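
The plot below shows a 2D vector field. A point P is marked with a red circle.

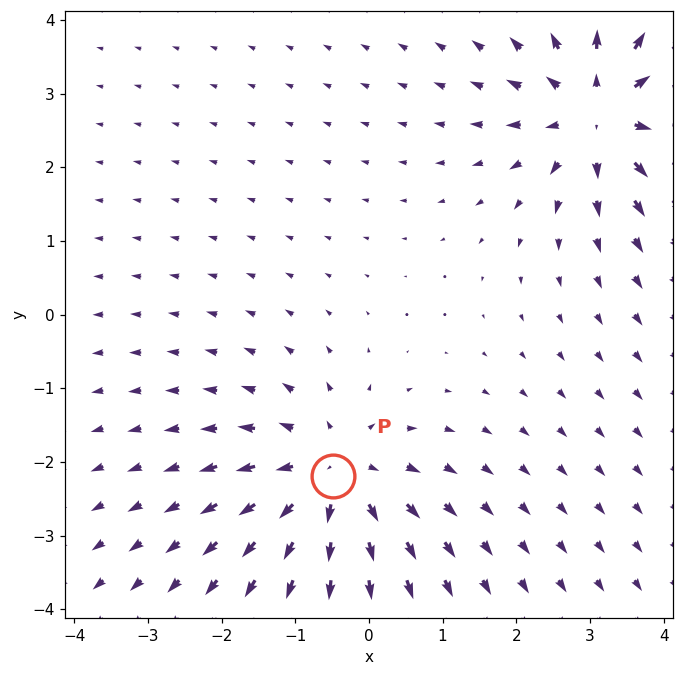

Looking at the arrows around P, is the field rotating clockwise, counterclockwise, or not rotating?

Near P at (-0.5, -2.2) the arrows show no circulation. The curl there is ≈0.

not rotating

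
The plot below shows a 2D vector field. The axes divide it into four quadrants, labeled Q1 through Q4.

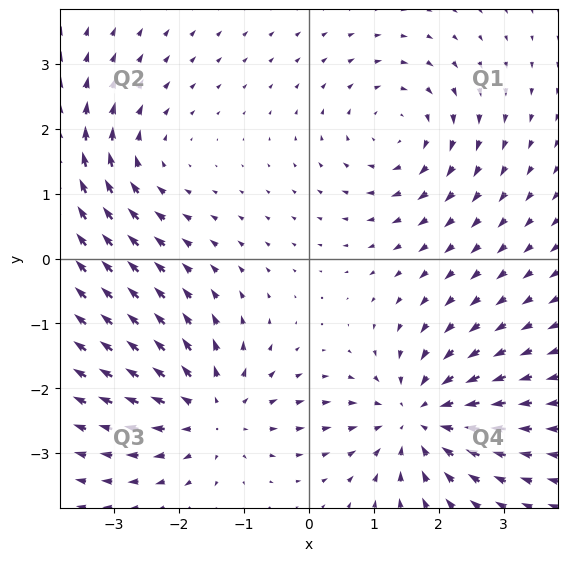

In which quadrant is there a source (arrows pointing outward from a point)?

Q3

The source sits at approximately (-1.5, -2.4), which lies in quadrant Q3. The divergence there is about +4, positive as expected for a source.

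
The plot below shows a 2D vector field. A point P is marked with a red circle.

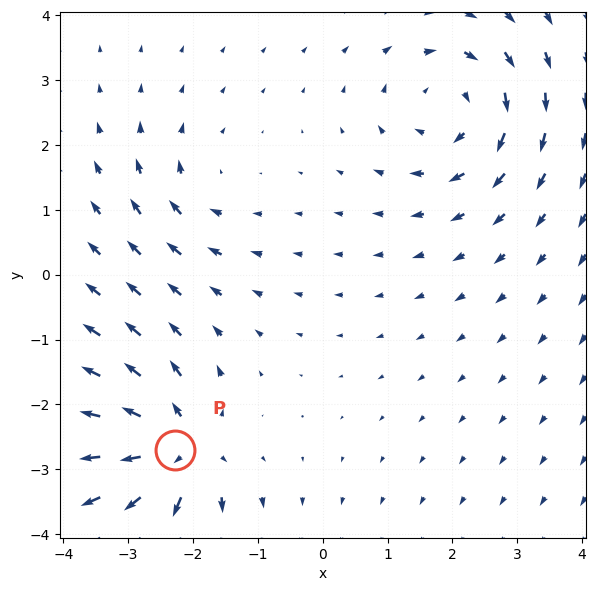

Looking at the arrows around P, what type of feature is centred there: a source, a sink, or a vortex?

source

At P (-2.3, -2.7) the arrows spread outward. Divergence about +7, curl ≈0 — positive divergence with near-zero curl is a source.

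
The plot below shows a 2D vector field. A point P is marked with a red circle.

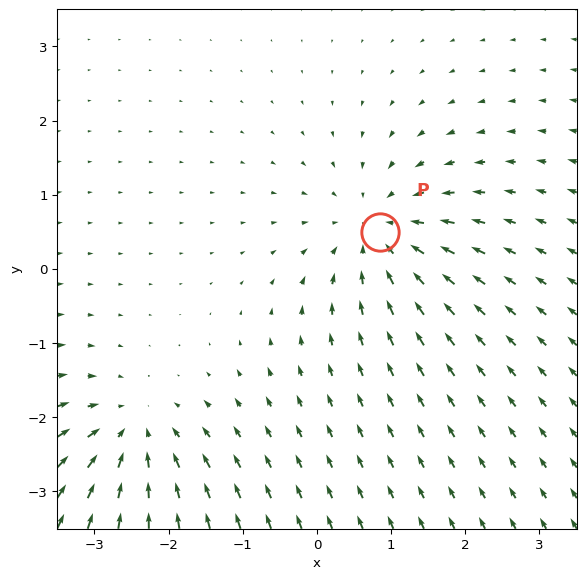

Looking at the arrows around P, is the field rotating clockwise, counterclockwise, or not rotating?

Near P at (0.8, 0.5) the arrows show no circulation. The curl there is ≈0.

not rotating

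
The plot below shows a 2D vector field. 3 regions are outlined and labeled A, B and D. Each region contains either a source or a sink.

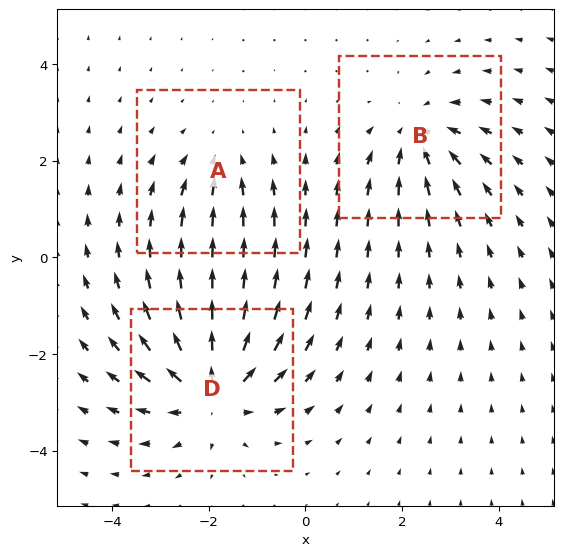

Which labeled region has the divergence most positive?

D

Divergence at each region's feature centre — A: about -2, B: about -3, D: about +5. Region D is most positive.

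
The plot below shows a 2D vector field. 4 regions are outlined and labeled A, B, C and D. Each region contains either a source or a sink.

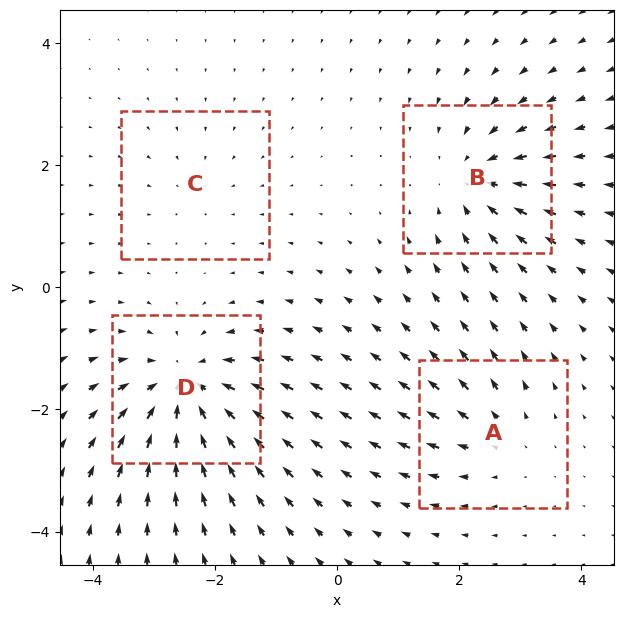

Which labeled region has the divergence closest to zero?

Divergence at each region's feature centre — A: about +3, B: about -5, C: about -2, D: about -7. Region C is closest to zero.

C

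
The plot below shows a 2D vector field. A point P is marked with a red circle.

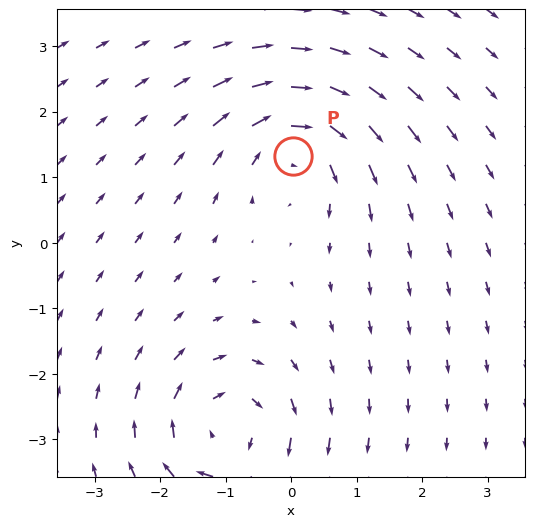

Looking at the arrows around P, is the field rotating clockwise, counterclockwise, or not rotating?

Near P at (0.0, 1.3) the arrows circulate clockwise. The curl (z-component) there is about -5; negative curl means clockwise rotation.

clockwise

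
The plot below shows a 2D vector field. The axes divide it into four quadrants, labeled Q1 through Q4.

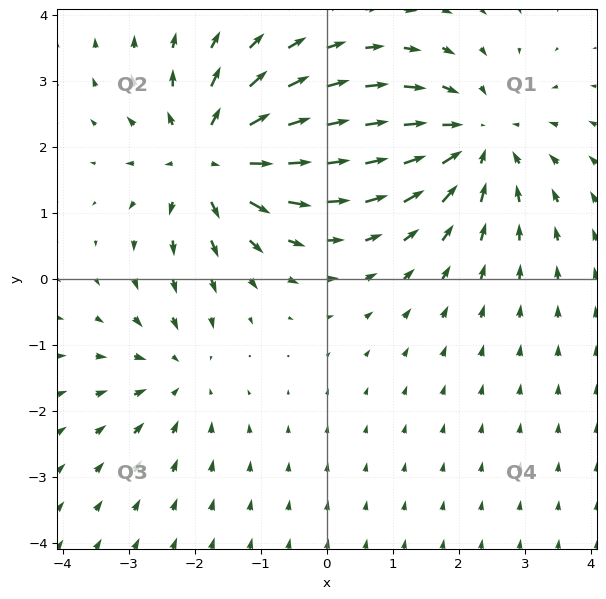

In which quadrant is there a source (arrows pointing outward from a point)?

Q2

The source sits at approximately (-1.7, 1.8), which lies in quadrant Q2. The divergence there is about +6, positive as expected for a source.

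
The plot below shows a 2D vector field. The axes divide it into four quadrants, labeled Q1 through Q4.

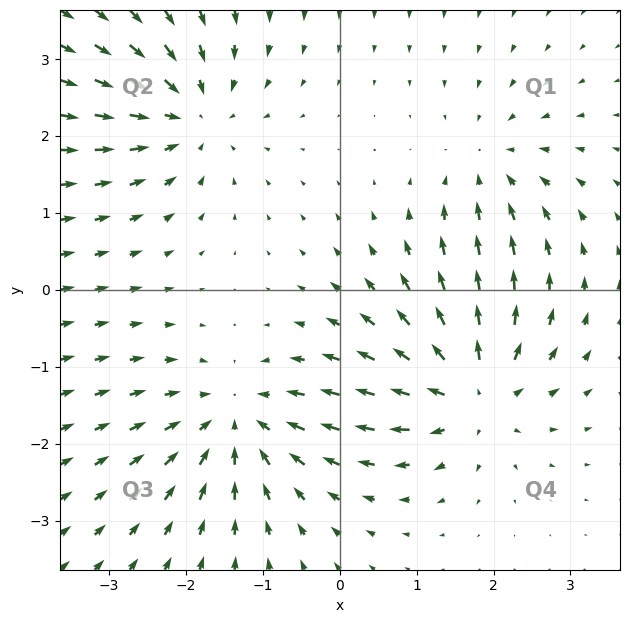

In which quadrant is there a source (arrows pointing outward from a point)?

Q4

The source sits at approximately (1.7, -1.3), which lies in quadrant Q4. The divergence there is about +6, positive as expected for a source.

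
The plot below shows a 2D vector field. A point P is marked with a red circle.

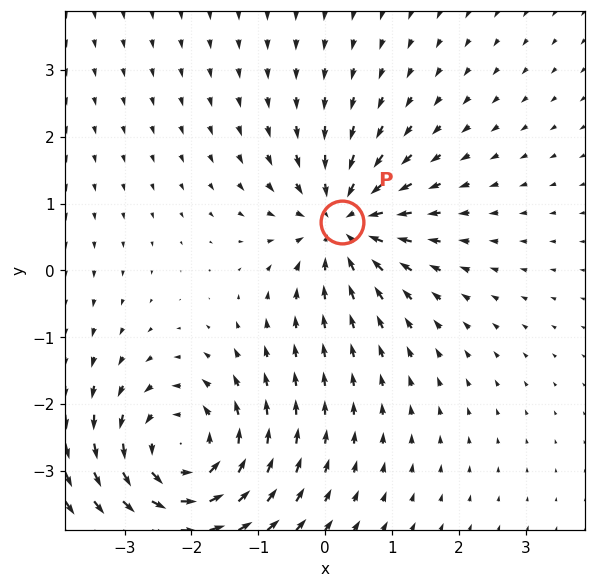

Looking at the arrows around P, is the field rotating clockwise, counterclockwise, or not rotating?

Near P at (0.3, 0.7) the arrows show no circulation. The curl there is ≈0.

not rotating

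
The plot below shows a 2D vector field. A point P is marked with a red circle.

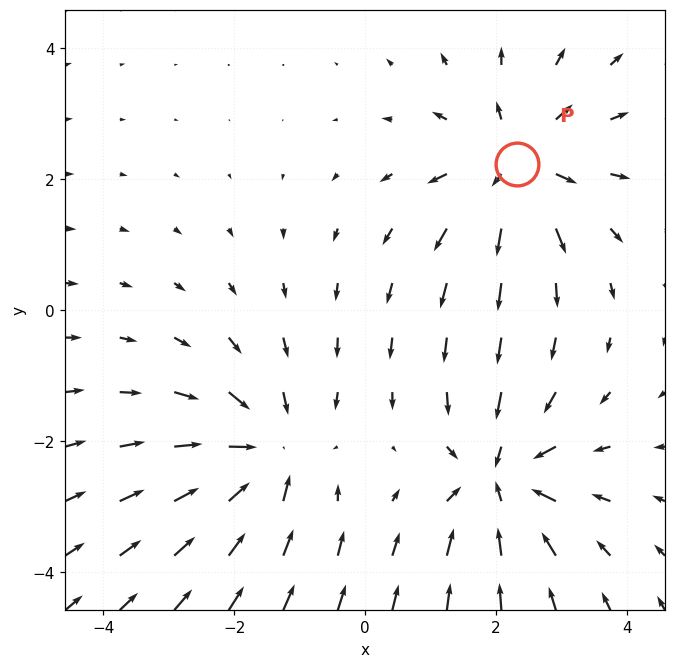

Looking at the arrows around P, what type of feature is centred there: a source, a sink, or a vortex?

At P (2.3, 2.2) the arrows spread outward. Divergence about +3, curl ≈0 — positive divergence with near-zero curl is a source.

source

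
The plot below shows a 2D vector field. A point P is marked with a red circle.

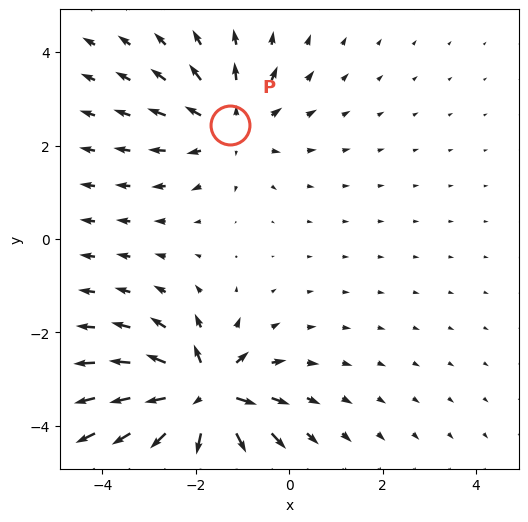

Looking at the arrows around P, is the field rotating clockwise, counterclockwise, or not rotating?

not rotating

Near P at (-1.3, 2.4) the arrows show no circulation. The curl there is ≈0.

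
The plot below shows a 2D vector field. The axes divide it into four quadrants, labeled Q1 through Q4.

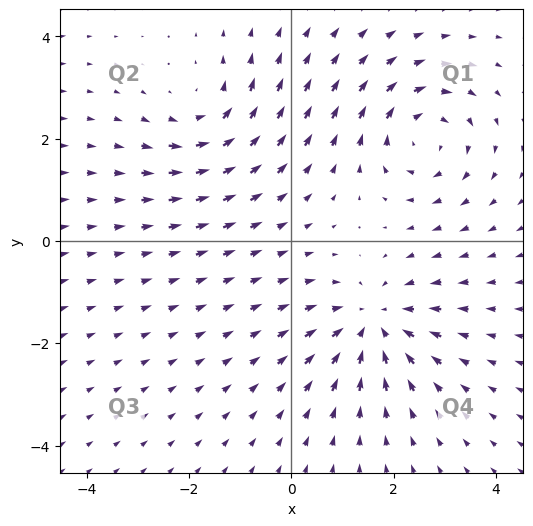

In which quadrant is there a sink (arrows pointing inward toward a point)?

Q4

The sink sits at approximately (1.6, -1.6), which lies in quadrant Q4. The divergence there is about -4, negative as expected for a sink.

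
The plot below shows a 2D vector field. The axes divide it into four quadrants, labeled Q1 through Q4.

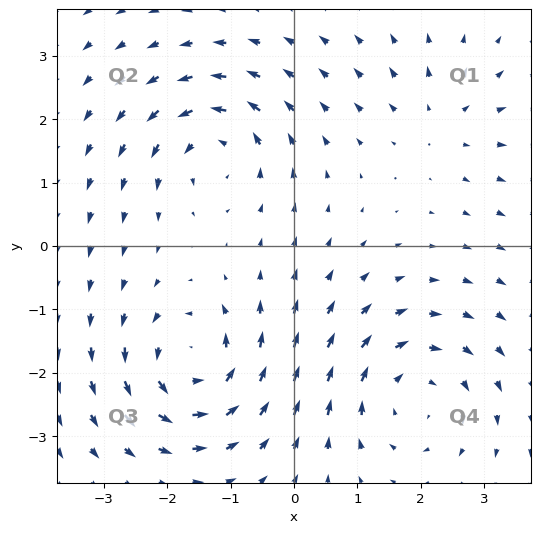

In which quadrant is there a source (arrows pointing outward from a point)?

The source sits at approximately (2.3, 2.0), which lies in quadrant Q1. The divergence there is about +3, positive as expected for a source.

Q1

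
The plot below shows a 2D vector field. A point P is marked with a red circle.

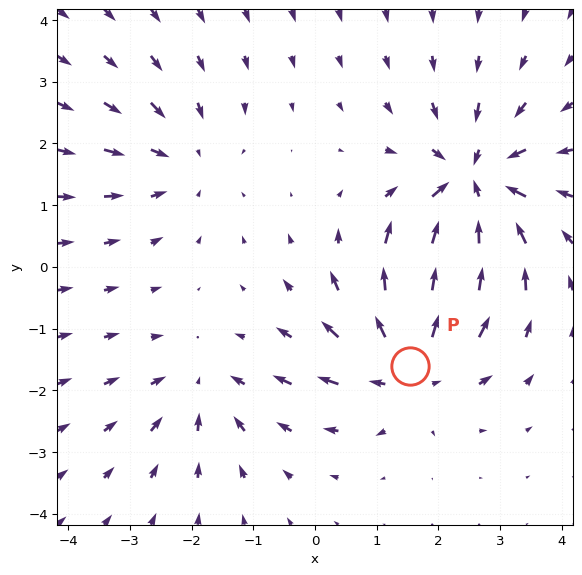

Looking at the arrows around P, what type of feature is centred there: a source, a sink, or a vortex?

source

At P (1.5, -1.6) the arrows spread outward. Divergence about +5, curl ≈0 — positive divergence with near-zero curl is a source.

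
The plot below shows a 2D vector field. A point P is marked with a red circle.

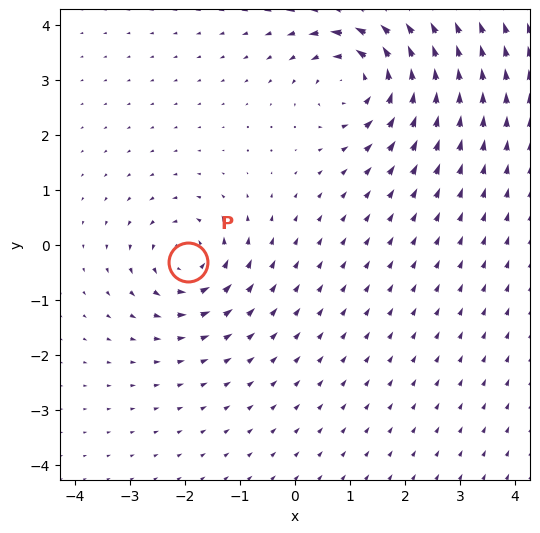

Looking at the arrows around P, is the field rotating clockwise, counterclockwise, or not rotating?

counterclockwise

Near P at (-1.9, -0.3) the arrows circulate counterclockwise. The curl (z-component) there is about +4; positive curl means counterclockwise rotation.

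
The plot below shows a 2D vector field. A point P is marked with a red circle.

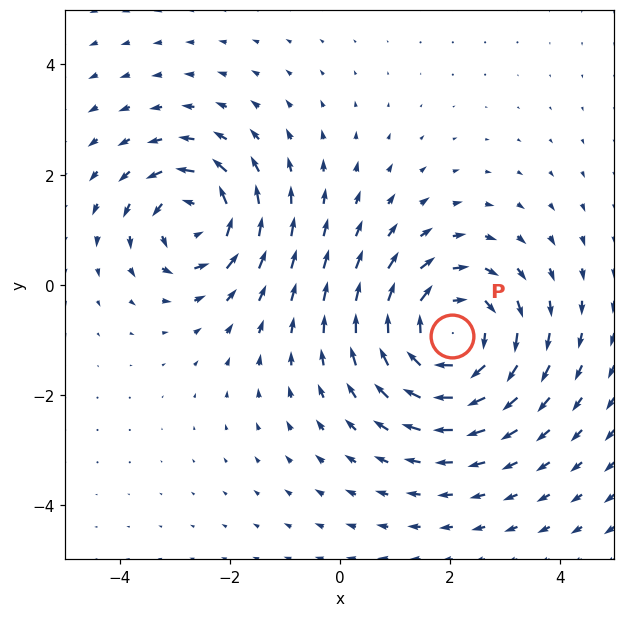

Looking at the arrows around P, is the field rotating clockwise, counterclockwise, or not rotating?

Near P at (2.0, -0.9) the arrows circulate clockwise. The curl (z-component) there is about -3; negative curl means clockwise rotation.

clockwise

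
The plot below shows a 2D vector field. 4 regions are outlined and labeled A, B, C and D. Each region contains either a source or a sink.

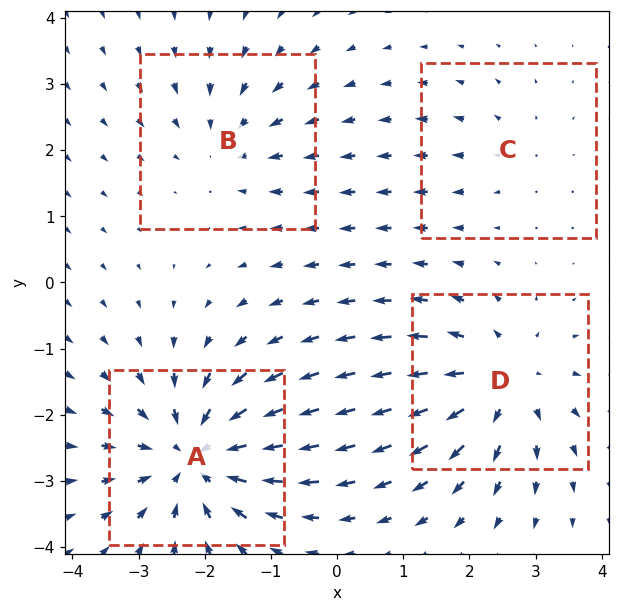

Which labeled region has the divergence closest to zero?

C

Divergence at each region's feature centre — A: about -7, B: about -3, C: about +2, D: about +5. Region C is closest to zero.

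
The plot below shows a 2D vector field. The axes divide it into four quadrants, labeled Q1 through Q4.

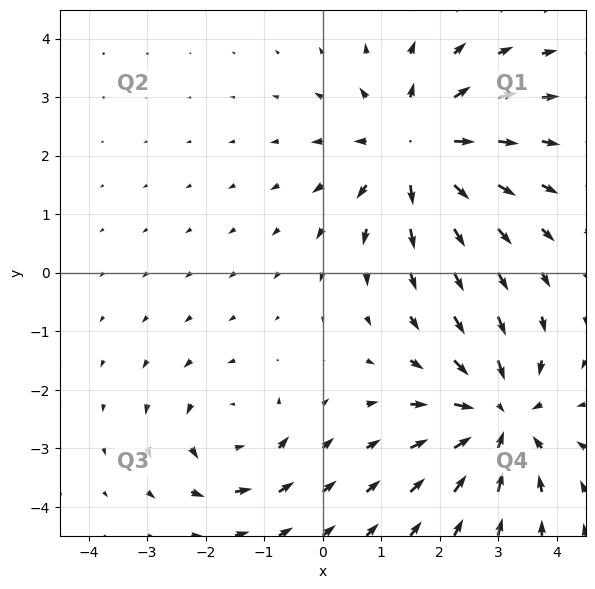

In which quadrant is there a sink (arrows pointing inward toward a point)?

The sink sits at approximately (3.0, -2.5), which lies in quadrant Q4. The divergence there is about -4, negative as expected for a sink.

Q4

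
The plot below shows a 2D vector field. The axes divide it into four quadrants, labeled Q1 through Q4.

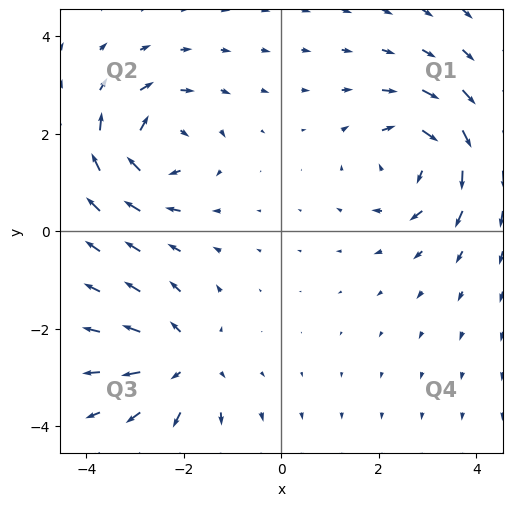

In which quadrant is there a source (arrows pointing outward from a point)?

Q3

The source sits at approximately (-2.0, -2.7), which lies in quadrant Q3. The divergence there is about +4, positive as expected for a source.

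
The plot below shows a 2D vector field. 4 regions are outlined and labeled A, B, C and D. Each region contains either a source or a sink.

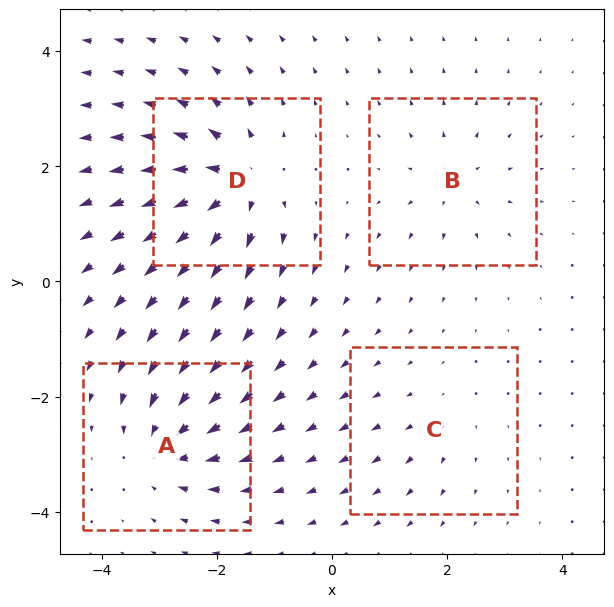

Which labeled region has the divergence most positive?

D

Divergence at each region's feature centre — A: about -6, B: about +4, C: about +2, D: about +8. Region D is most positive.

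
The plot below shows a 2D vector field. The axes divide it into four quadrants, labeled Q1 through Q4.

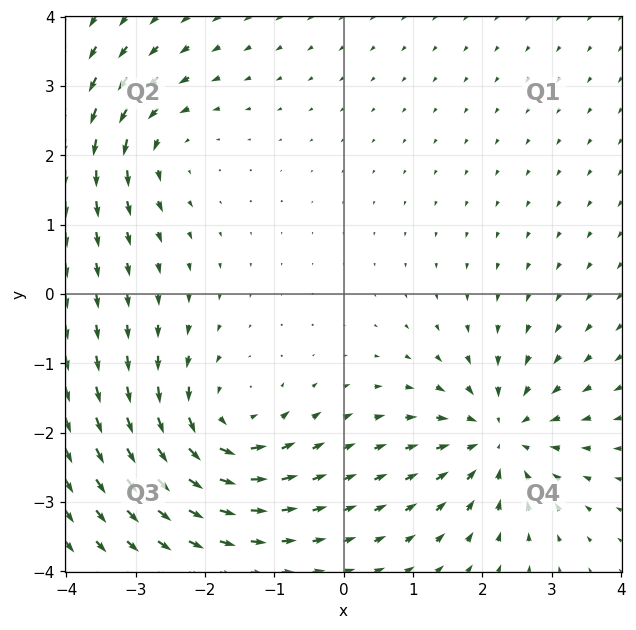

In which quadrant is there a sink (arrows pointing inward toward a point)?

The sink sits at approximately (2.2, -2.1), which lies in quadrant Q4. The divergence there is about -6, negative as expected for a sink.

Q4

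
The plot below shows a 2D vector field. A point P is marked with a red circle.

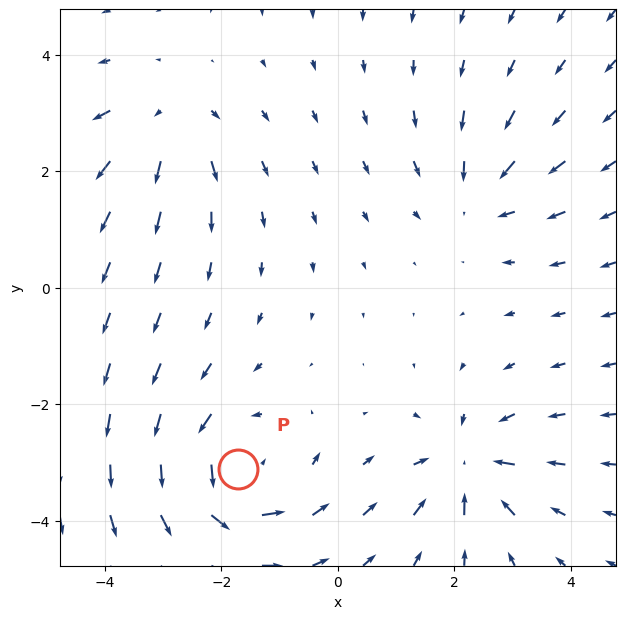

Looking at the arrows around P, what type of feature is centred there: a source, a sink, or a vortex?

At P (-1.7, -3.1) the arrows circulate counterclockwise. Divergence ≈0, curl about +4 — near-zero divergence with nonzero curl is a vortex.

vortex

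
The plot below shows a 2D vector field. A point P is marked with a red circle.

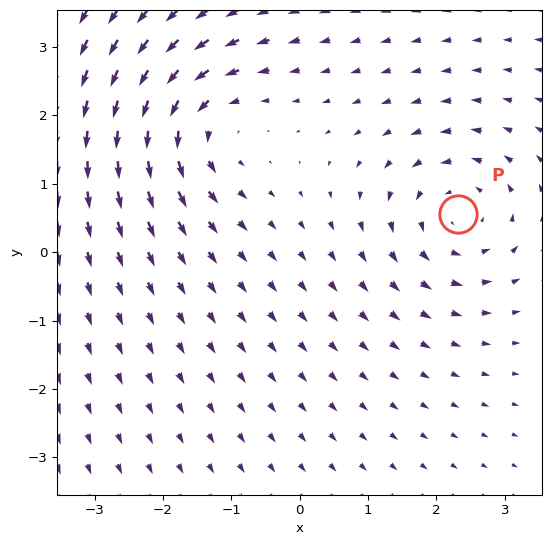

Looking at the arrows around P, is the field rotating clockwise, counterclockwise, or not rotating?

Near P at (2.3, 0.6) the arrows circulate counterclockwise. The curl (z-component) there is about +5; positive curl means counterclockwise rotation.

counterclockwise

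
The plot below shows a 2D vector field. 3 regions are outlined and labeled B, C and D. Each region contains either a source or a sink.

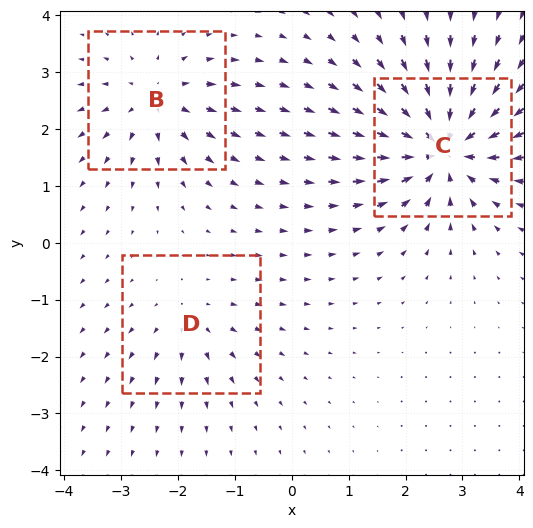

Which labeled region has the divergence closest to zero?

D

Divergence at each region's feature centre — B: about +4, C: about -6, D: about +2. Region D is closest to zero.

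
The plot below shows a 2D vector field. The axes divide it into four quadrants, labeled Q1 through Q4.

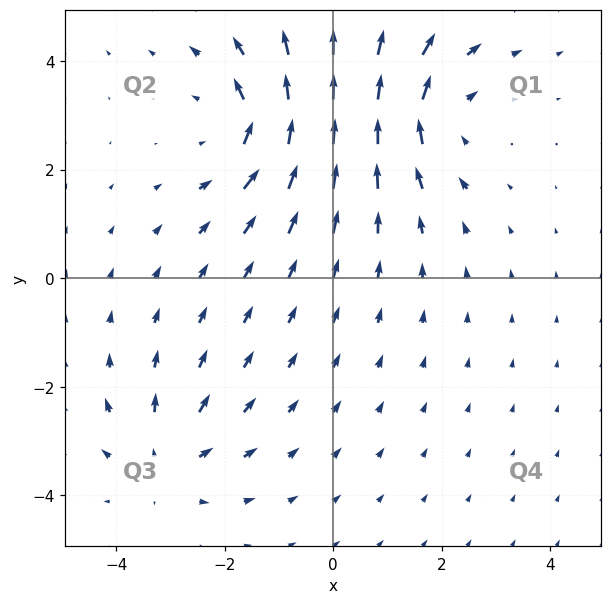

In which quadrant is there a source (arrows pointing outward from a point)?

The source sits at approximately (-3.1, -3.3), which lies in quadrant Q3. The divergence there is about +3, positive as expected for a source.

Q3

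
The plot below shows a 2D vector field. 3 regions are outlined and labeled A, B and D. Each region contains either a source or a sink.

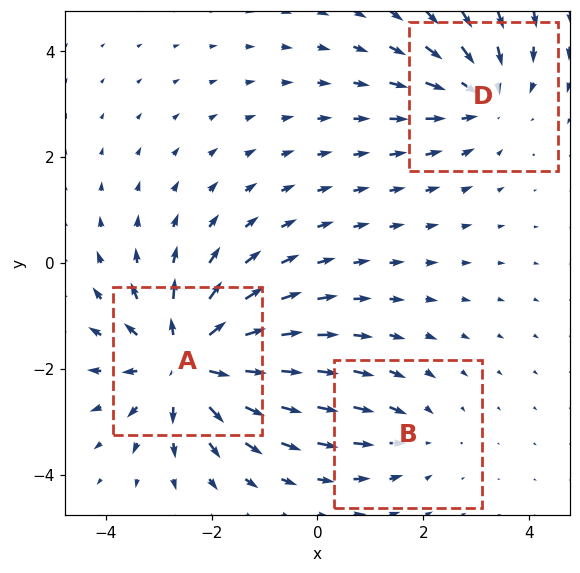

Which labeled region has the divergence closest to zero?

Divergence at each region's feature centre — A: about +5, B: about -2, D: about -3. Region B is closest to zero.

B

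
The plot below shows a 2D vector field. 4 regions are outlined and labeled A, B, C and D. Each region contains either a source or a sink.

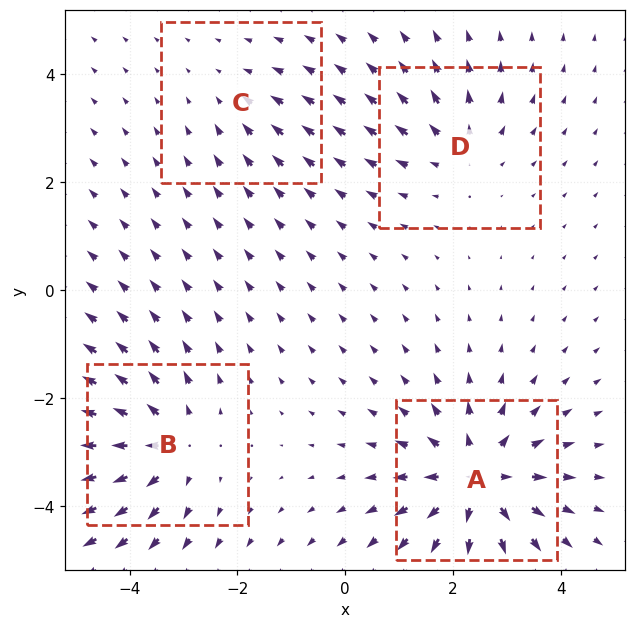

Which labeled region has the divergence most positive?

Divergence at each region's feature centre — A: about +7, B: about +5, C: about -2, D: about +3. Region A is most positive.

A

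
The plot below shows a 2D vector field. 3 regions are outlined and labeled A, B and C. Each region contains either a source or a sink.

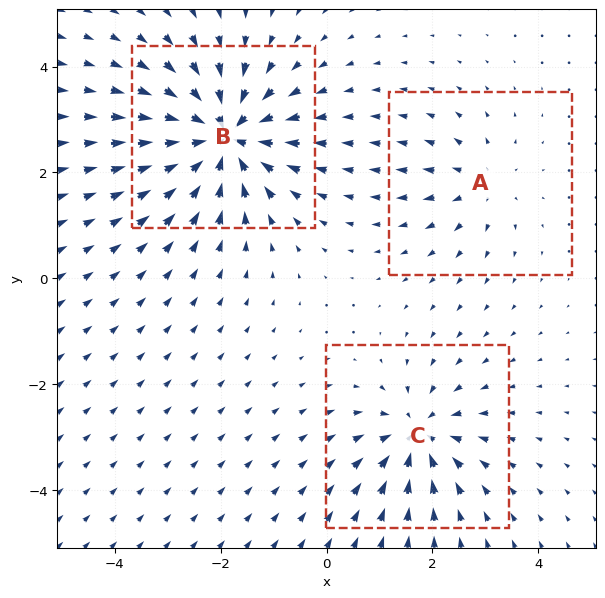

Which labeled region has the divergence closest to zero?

Divergence at each region's feature centre — A: about +2, B: about -6, C: about -4. Region A is closest to zero.

A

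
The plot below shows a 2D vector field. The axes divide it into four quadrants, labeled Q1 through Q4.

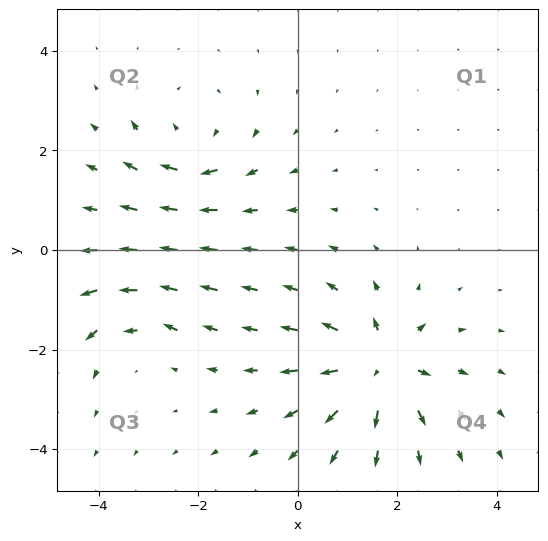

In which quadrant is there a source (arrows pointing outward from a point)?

The source sits at approximately (1.6, -2.3), which lies in quadrant Q4. The divergence there is about +6, positive as expected for a source.

Q4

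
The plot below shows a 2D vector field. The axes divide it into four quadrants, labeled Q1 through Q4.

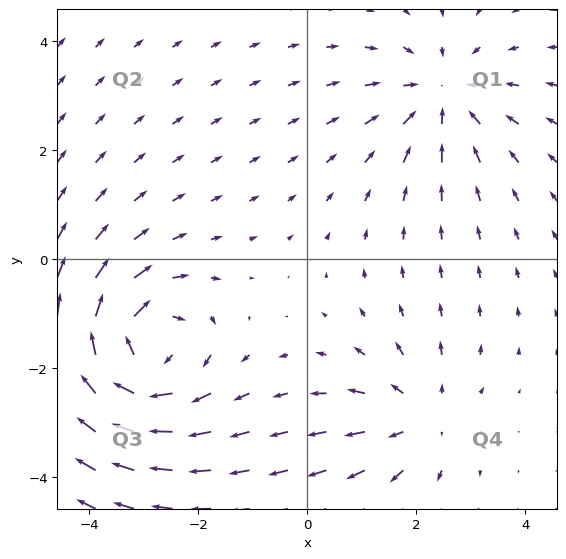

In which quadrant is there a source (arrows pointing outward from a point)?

The source sits at approximately (2.1, -2.9), which lies in quadrant Q4. The divergence there is about +3, positive as expected for a source.

Q4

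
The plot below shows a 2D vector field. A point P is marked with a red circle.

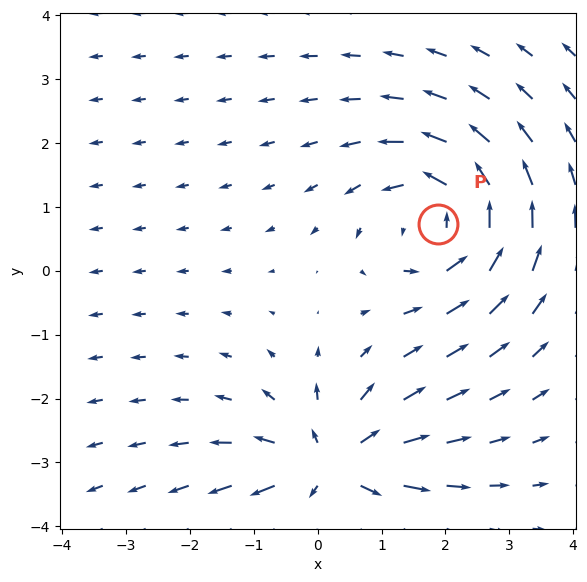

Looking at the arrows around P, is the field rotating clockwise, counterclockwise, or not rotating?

counterclockwise

Near P at (1.9, 0.7) the arrows circulate counterclockwise. The curl (z-component) there is about +3; positive curl means counterclockwise rotation.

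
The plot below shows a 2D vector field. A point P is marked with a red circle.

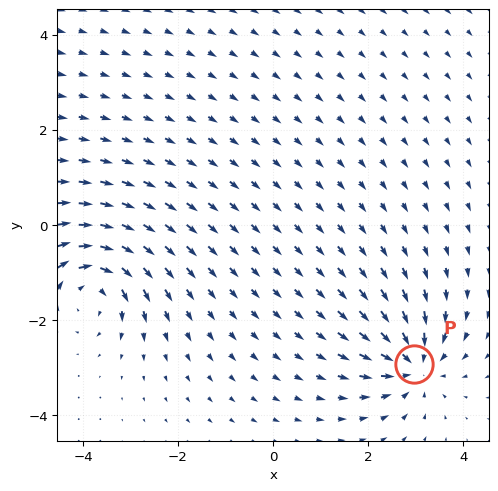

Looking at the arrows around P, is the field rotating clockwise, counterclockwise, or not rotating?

Near P at (3.0, -2.9) the arrows show no circulation. The curl there is ≈0.

not rotating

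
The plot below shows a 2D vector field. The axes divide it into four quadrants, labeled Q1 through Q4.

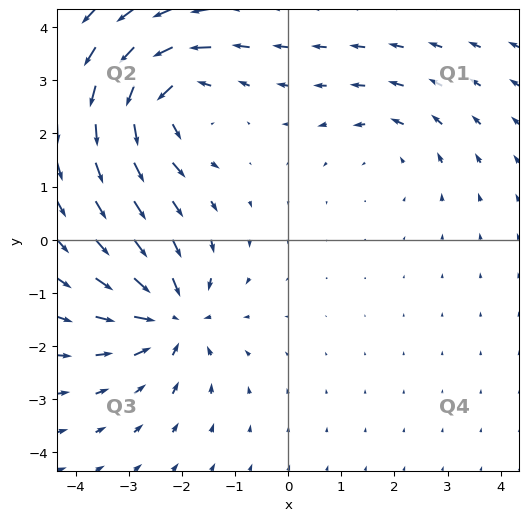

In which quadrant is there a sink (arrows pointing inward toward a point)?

The sink sits at approximately (-2.2, -1.5), which lies in quadrant Q3. The divergence there is about -5, negative as expected for a sink.

Q3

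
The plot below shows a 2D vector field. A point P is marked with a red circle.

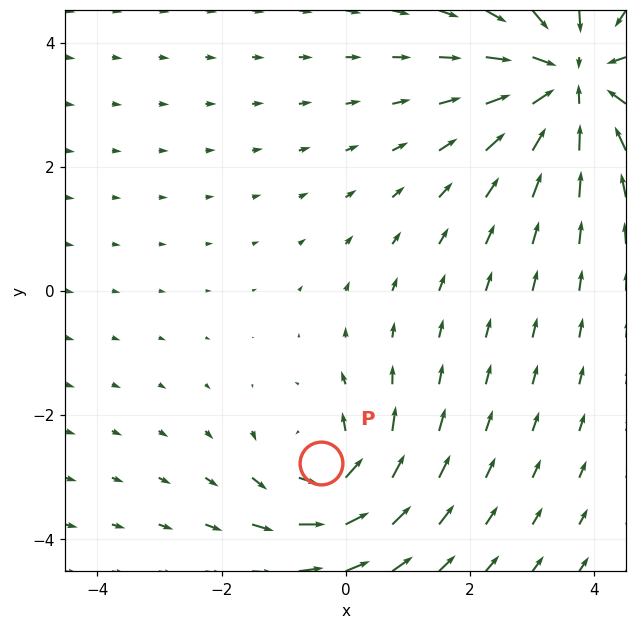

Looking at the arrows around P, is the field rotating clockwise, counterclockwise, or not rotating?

Near P at (-0.4, -2.8) the arrows circulate counterclockwise. The curl (z-component) there is about +3; positive curl means counterclockwise rotation.

counterclockwise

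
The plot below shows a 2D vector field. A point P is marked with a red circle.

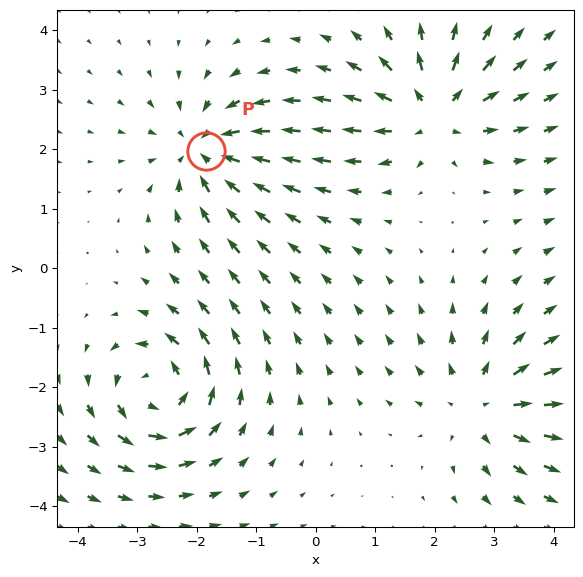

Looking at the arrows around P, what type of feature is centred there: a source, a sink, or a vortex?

sink

At P (-1.9, 2.0) the arrows converge inward. Divergence about -5, curl ≈0 — negative divergence with near-zero curl is a sink.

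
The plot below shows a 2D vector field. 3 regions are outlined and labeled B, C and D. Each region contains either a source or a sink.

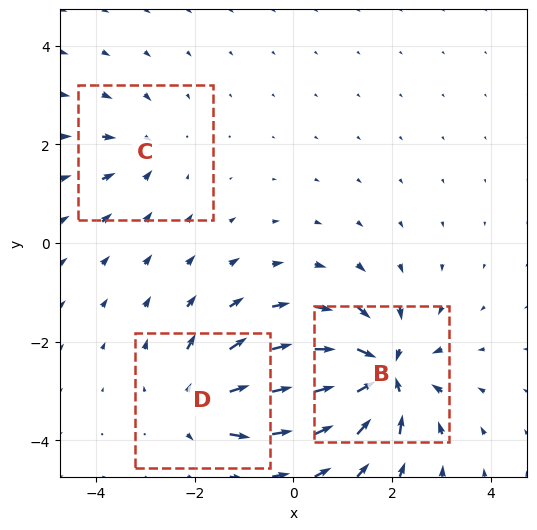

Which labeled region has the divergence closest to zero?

C

Divergence at each region's feature centre — B: about -7, C: about -3, D: about +4. Region C is closest to zero.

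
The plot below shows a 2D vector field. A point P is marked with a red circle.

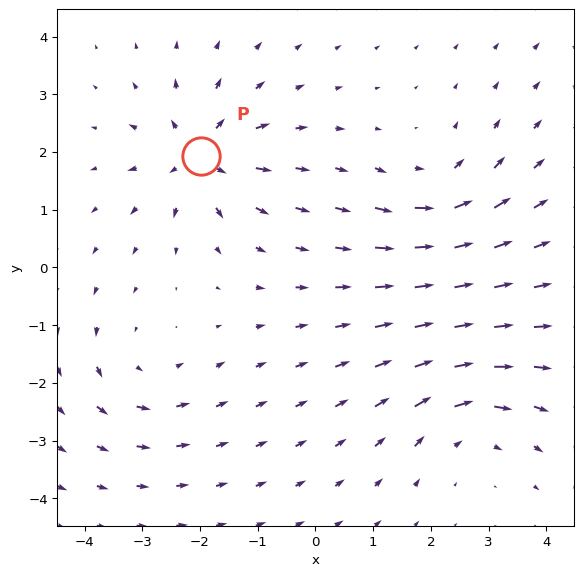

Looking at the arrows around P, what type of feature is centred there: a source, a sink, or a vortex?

At P (-2.0, 1.9) the arrows spread outward. Divergence about +7, curl ≈0 — positive divergence with near-zero curl is a source.

source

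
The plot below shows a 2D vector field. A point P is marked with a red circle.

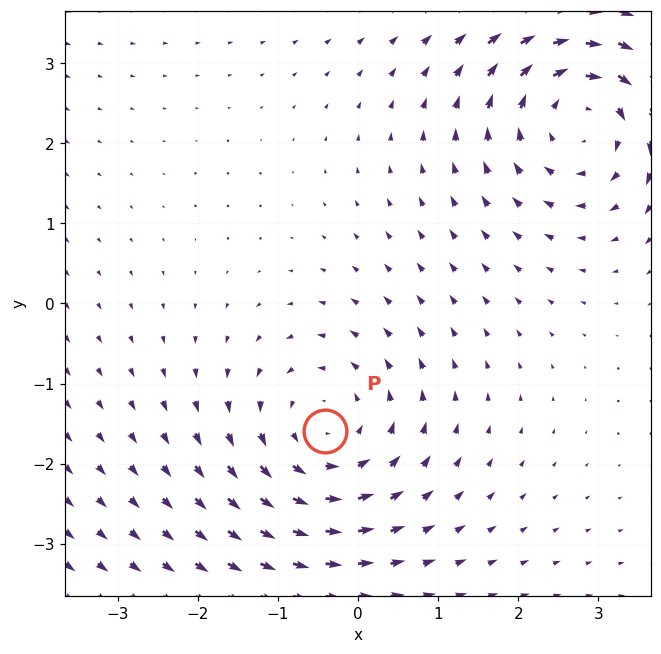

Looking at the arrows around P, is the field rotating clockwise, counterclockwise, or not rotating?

counterclockwise

Near P at (-0.4, -1.6) the arrows circulate counterclockwise. The curl (z-component) there is about +3; positive curl means counterclockwise rotation.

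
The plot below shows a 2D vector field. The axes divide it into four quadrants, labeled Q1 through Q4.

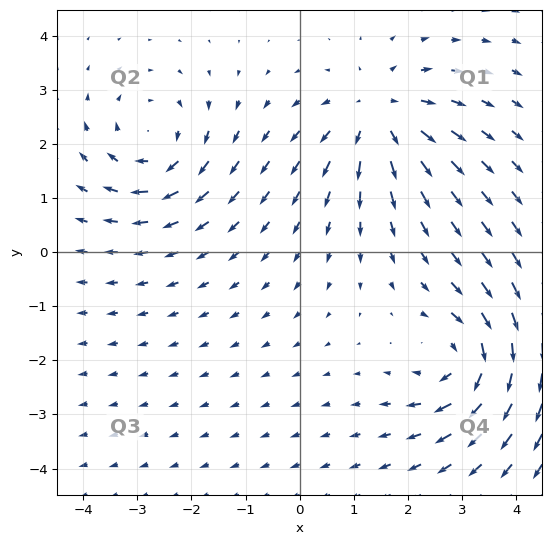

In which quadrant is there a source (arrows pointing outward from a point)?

Q1

The source sits at approximately (1.5, 2.5), which lies in quadrant Q1. The divergence there is about +4, positive as expected for a source.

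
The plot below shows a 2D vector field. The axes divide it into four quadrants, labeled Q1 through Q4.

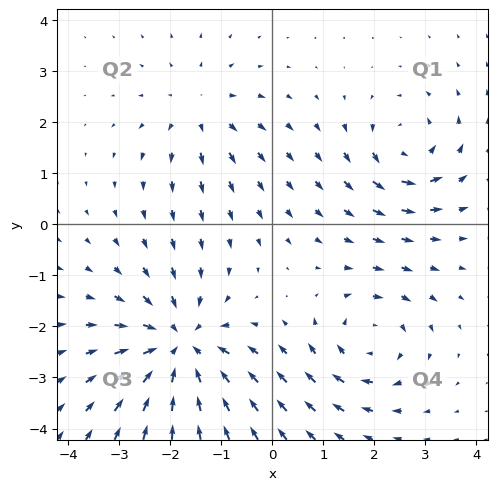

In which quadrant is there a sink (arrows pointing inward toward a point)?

Q3

The sink sits at approximately (-1.8, -2.4), which lies in quadrant Q3. The divergence there is about -5, negative as expected for a sink.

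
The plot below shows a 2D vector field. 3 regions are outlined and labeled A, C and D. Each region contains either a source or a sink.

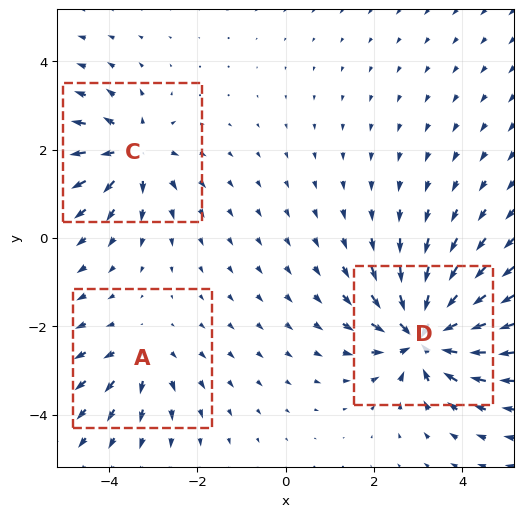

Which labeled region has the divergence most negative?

Divergence at each region's feature centre — A: about +3, C: about +4, D: about -6. Region D is most negative.

D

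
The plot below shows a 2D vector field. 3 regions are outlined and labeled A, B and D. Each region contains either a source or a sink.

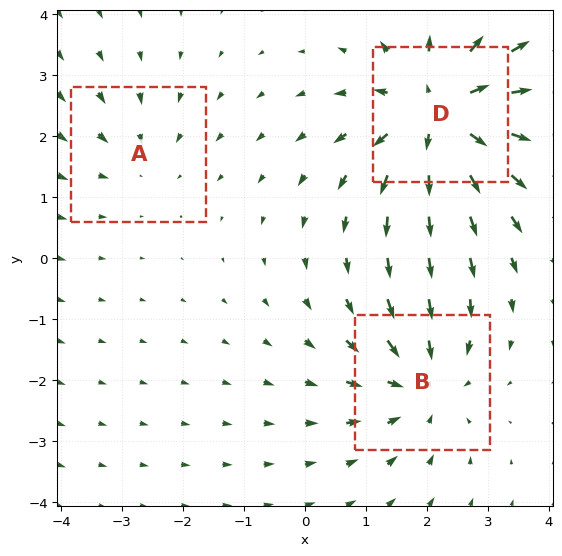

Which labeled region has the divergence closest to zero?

Divergence at each region's feature centre — A: about -2, B: about -3, D: about +5. Region A is closest to zero.

A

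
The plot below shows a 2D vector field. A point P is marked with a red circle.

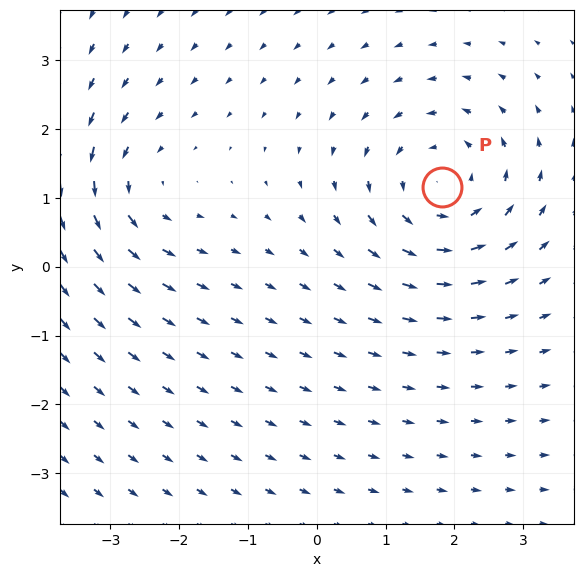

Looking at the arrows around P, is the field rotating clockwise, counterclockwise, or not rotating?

counterclockwise

Near P at (1.8, 1.2) the arrows circulate counterclockwise. The curl (z-component) there is about +4; positive curl means counterclockwise rotation.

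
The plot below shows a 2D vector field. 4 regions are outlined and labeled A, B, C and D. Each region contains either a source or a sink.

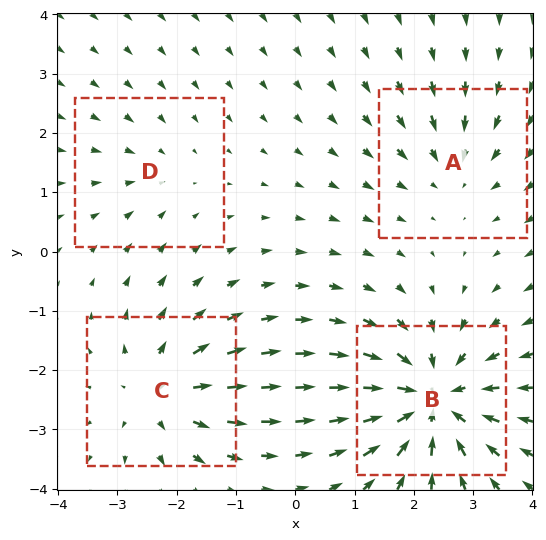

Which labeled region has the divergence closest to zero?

D

Divergence at each region's feature centre — A: about -3, B: about -7, C: about +5, D: about -2. Region D is closest to zero.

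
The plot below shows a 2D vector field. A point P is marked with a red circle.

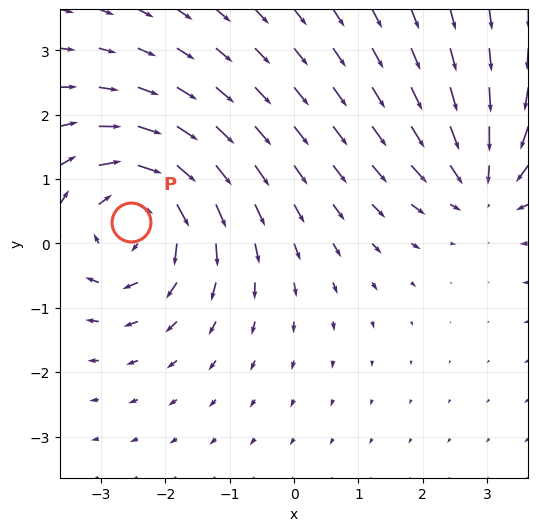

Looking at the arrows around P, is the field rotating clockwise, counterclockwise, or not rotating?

clockwise

Near P at (-2.5, 0.3) the arrows circulate clockwise. The curl (z-component) there is about -4; negative curl means clockwise rotation.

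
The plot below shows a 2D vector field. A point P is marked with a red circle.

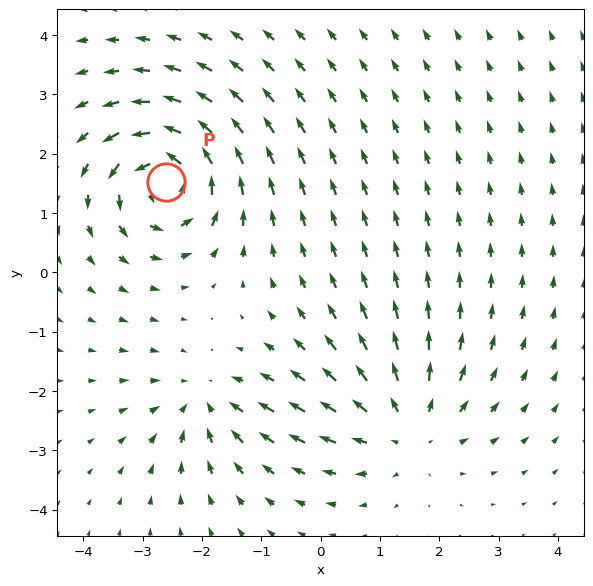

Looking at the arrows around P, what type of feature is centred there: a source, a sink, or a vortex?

At P (-2.6, 1.5) the arrows circulate counterclockwise. Divergence ≈0, curl about +6 — near-zero divergence with nonzero curl is a vortex.

vortex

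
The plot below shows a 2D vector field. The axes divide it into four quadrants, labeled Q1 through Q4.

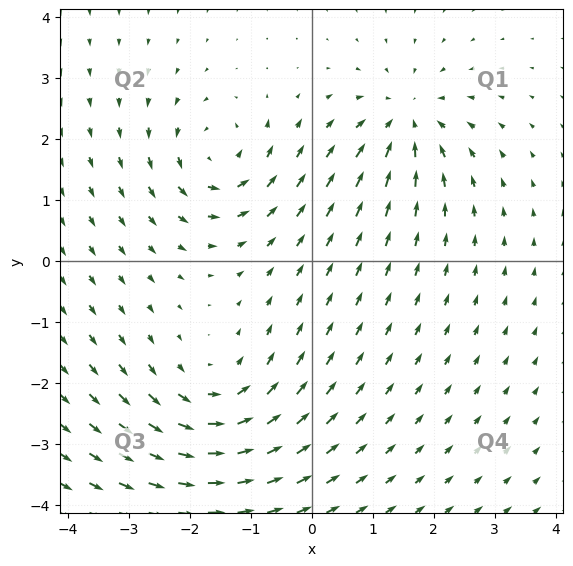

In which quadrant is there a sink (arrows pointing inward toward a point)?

The sink sits at approximately (1.6, 2.3), which lies in quadrant Q1. The divergence there is about -4, negative as expected for a sink.

Q1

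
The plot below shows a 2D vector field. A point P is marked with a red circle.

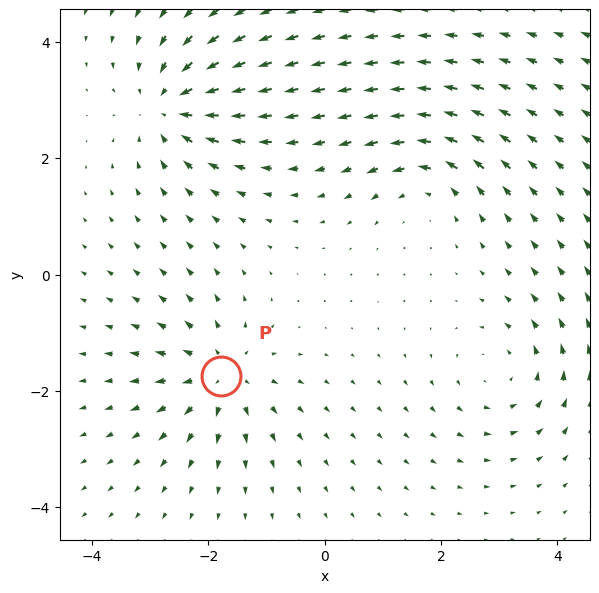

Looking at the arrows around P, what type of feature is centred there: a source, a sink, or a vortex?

At P (-1.8, -1.7) the arrows spread outward. Divergence about +5, curl ≈0 — positive divergence with near-zero curl is a source.

source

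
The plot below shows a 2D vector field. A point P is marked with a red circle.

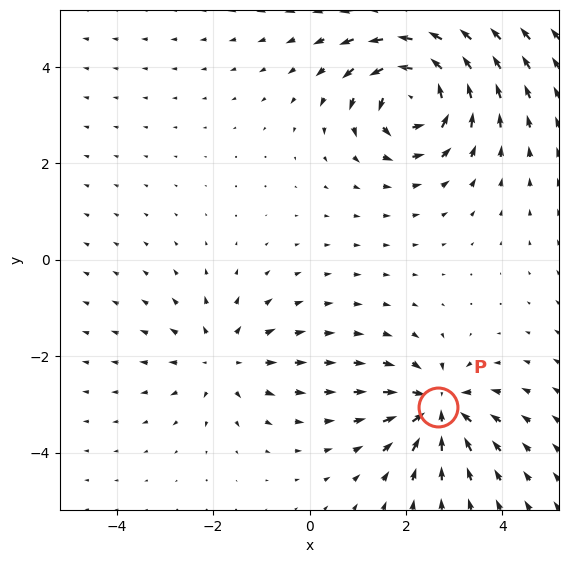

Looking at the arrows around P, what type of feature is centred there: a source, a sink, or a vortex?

At P (2.7, -3.1) the arrows converge inward. Divergence about -5, curl ≈0 — negative divergence with near-zero curl is a sink.

sink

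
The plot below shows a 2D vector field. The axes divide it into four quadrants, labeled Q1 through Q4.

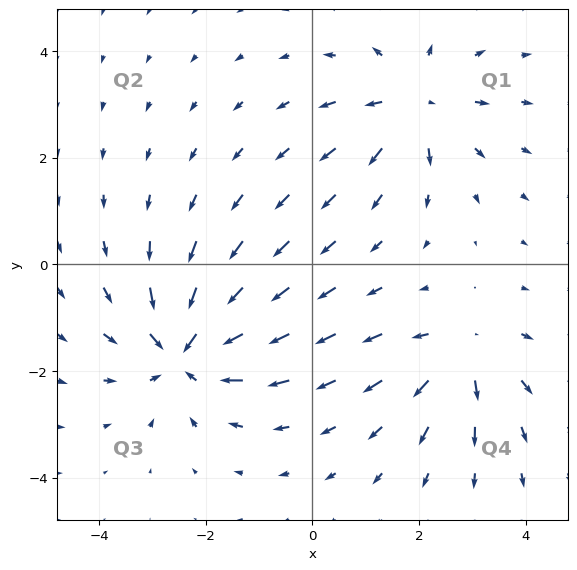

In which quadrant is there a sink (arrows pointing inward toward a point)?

The sink sits at approximately (-2.4, -1.6), which lies in quadrant Q3. The divergence there is about -5, negative as expected for a sink.

Q3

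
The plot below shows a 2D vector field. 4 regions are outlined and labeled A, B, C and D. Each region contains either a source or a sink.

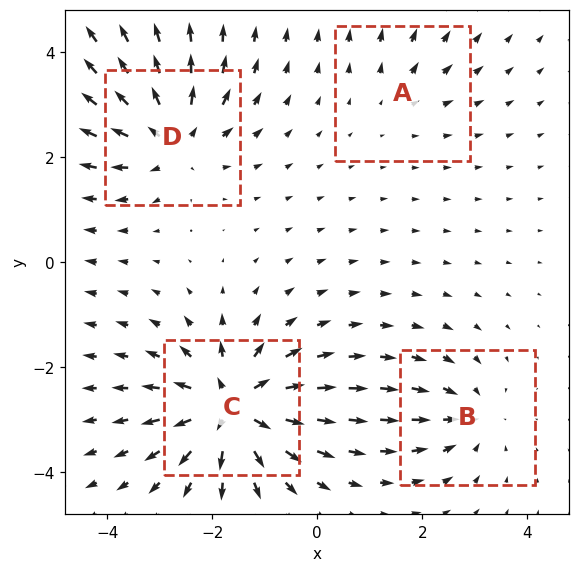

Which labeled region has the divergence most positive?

Divergence at each region's feature centre — A: about +2, B: about -4, C: about +8, D: about +6. Region C is most positive.

C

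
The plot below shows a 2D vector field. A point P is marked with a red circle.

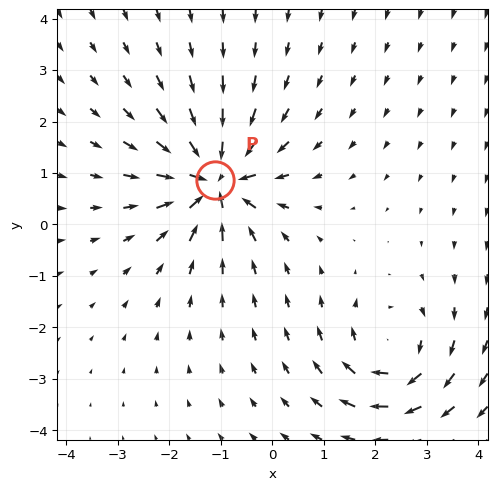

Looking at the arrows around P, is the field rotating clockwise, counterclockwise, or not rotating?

Near P at (-1.1, 0.9) the arrows show no circulation. The curl there is ≈0.

not rotating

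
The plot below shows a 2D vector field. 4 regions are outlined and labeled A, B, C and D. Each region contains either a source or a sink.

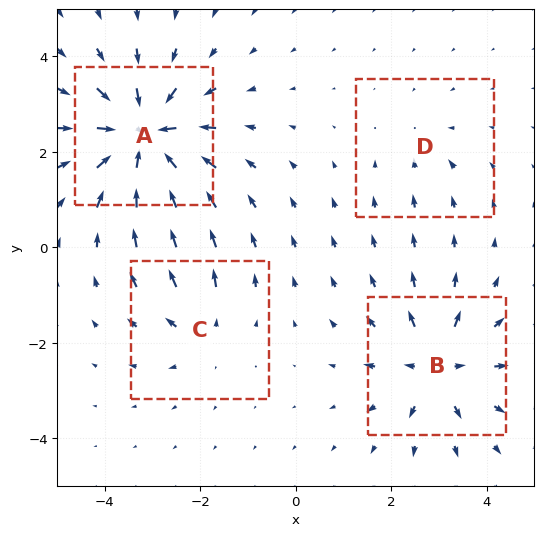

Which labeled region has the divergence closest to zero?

Divergence at each region's feature centre — A: about -8, B: about +6, C: about +4, D: about -2. Region D is closest to zero.

D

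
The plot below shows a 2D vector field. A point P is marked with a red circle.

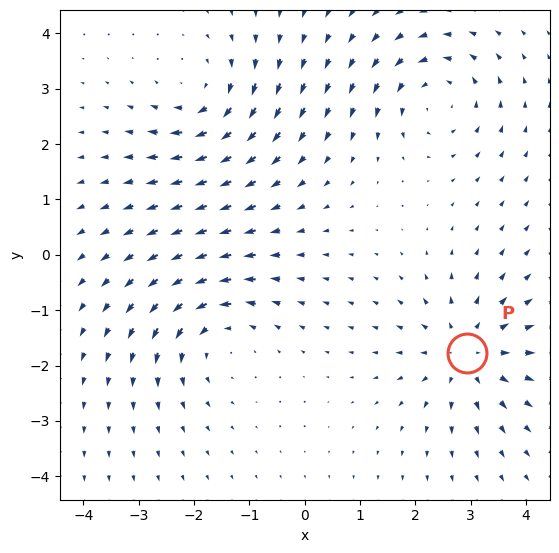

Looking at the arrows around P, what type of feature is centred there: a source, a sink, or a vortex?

At P (2.9, -1.8) the arrows spread outward. Divergence about +5, curl ≈0 — positive divergence with near-zero curl is a source.

source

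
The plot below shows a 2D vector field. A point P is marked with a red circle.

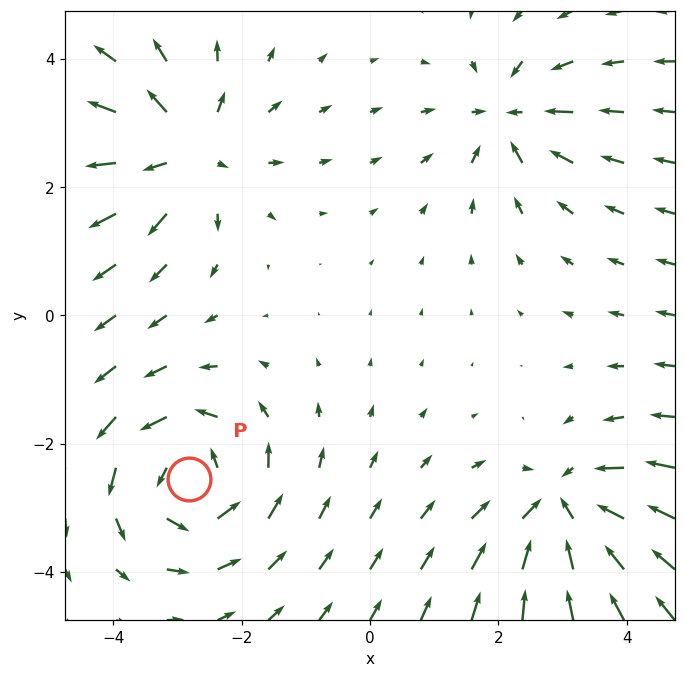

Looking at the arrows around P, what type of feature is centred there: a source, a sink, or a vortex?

At P (-2.8, -2.6) the arrows circulate counterclockwise. Divergence ≈0, curl about +5 — near-zero divergence with nonzero curl is a vortex.

vortex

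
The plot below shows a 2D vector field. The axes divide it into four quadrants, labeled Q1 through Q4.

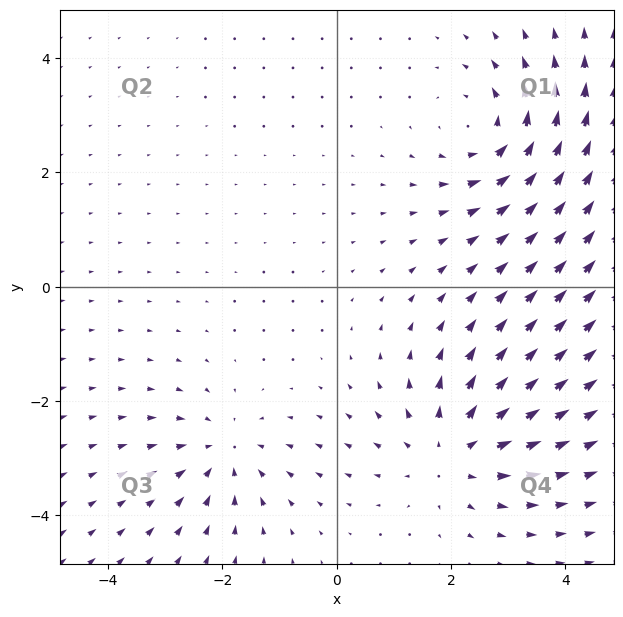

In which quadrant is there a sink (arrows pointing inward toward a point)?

Q3

The sink sits at approximately (-2.0, -2.9), which lies in quadrant Q3. The divergence there is about -3, negative as expected for a sink.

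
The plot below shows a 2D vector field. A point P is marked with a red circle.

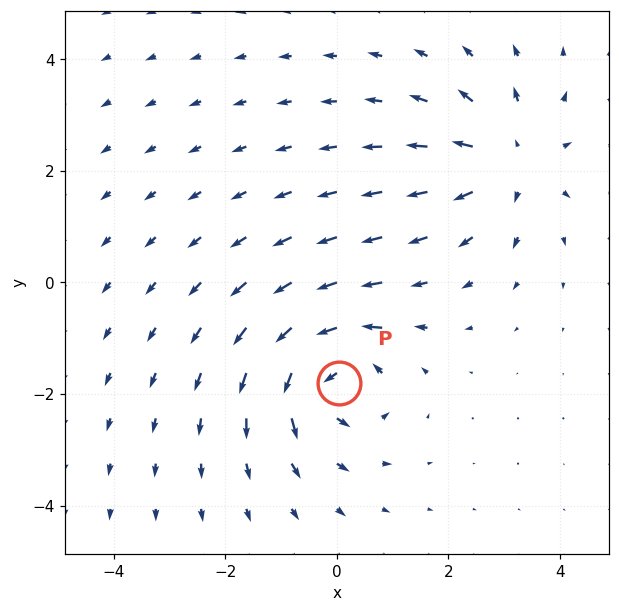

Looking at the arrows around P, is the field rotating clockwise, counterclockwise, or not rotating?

Near P at (0.0, -1.8) the arrows circulate counterclockwise. The curl (z-component) there is about +6; positive curl means counterclockwise rotation.

counterclockwise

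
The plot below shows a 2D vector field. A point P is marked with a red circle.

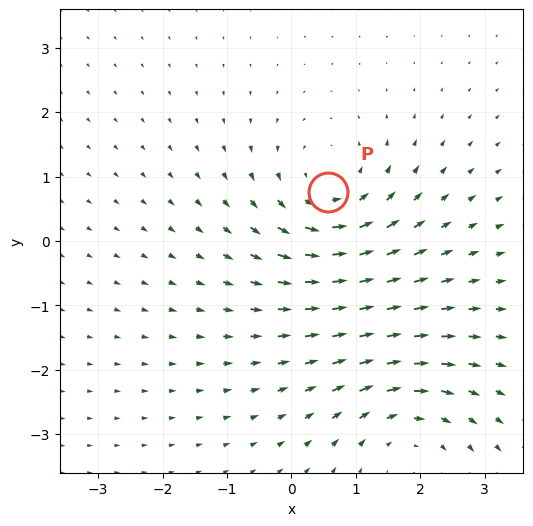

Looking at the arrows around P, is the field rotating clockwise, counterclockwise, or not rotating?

Near P at (0.6, 0.8) the arrows circulate counterclockwise. The curl (z-component) there is about +3; positive curl means counterclockwise rotation.

counterclockwise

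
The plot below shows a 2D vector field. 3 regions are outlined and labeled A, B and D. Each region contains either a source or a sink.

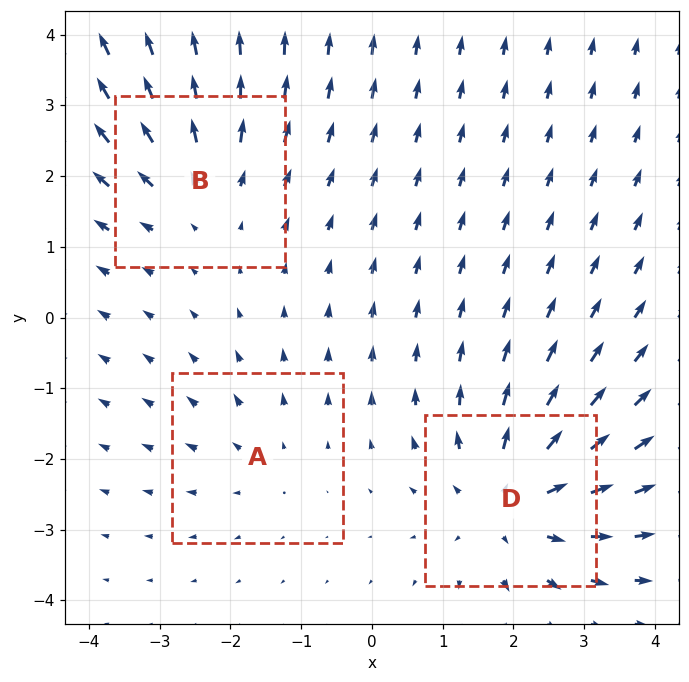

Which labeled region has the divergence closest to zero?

Divergence at each region's feature centre — A: about +2, B: about +3, D: about +4. Region A is closest to zero.

A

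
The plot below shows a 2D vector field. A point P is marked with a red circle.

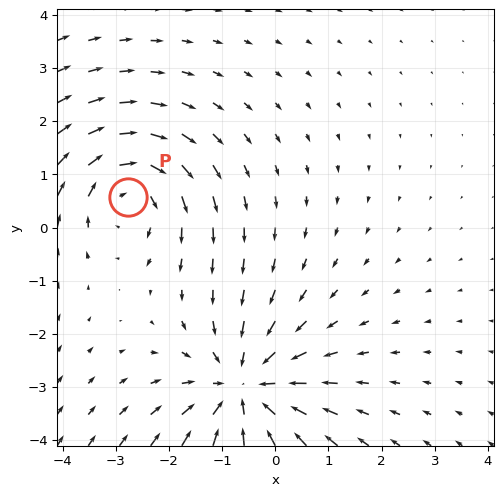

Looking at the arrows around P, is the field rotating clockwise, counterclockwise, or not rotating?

clockwise

Near P at (-2.8, 0.6) the arrows circulate clockwise. The curl (z-component) there is about -3; negative curl means clockwise rotation.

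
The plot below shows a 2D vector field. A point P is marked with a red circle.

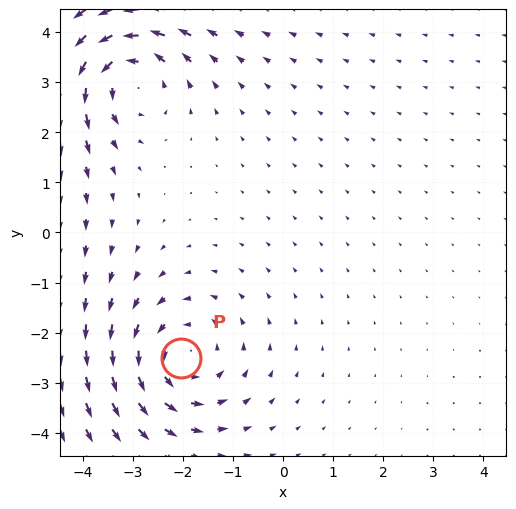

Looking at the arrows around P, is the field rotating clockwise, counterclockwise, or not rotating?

counterclockwise

Near P at (-2.0, -2.5) the arrows circulate counterclockwise. The curl (z-component) there is about +3; positive curl means counterclockwise rotation.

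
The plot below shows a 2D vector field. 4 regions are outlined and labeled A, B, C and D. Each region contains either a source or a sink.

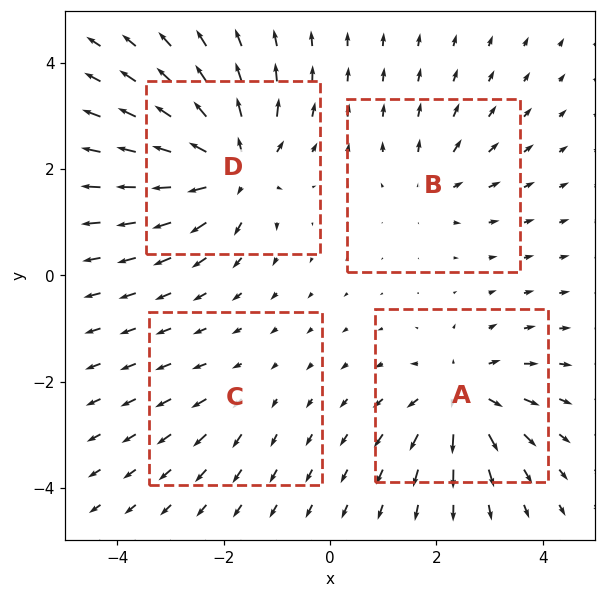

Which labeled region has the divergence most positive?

D

Divergence at each region's feature centre — A: about +6, B: about +4, C: about +2, D: about +8. Region D is most positive.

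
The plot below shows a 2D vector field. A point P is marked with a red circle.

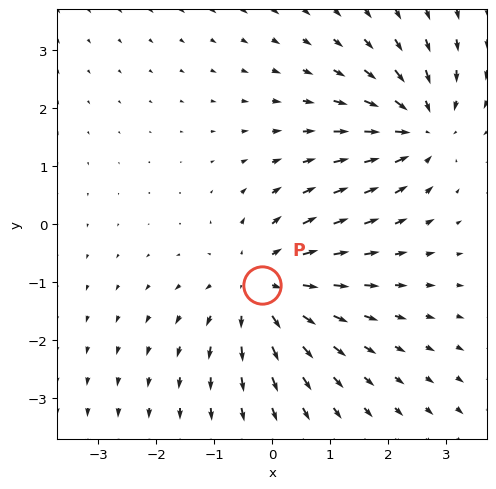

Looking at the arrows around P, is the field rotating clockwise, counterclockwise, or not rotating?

Near P at (-0.2, -1.1) the arrows show no circulation. The curl there is ≈0.

not rotating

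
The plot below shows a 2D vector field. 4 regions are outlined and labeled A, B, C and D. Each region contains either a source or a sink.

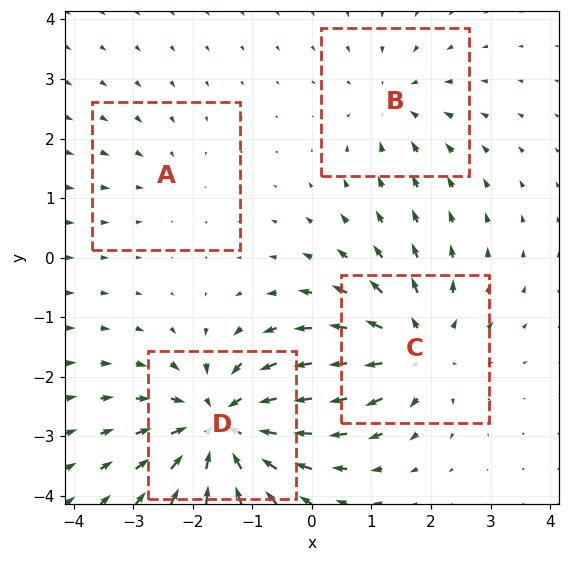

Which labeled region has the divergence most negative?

Divergence at each region's feature centre — A: about -2, B: about -3, C: about +5, D: about -7. Region D is most negative.

D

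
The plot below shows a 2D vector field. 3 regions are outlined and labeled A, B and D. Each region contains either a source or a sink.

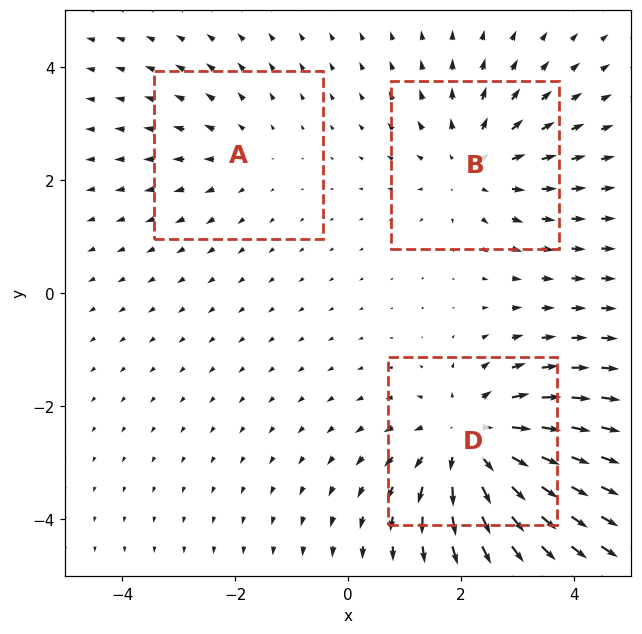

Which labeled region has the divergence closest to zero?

A

Divergence at each region's feature centre — A: about +2, B: about +3, D: about +4. Region A is closest to zero.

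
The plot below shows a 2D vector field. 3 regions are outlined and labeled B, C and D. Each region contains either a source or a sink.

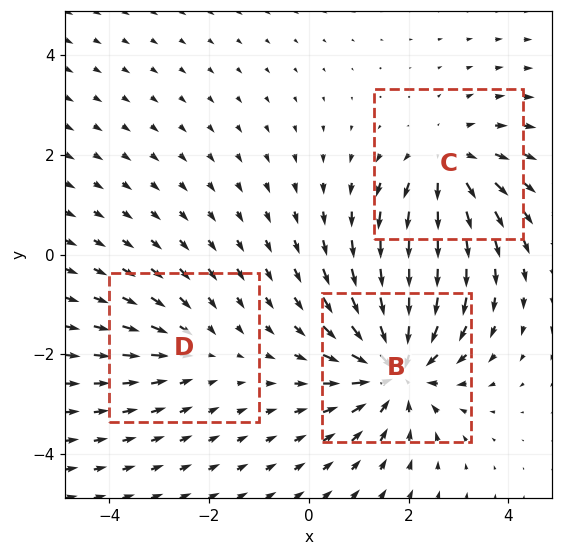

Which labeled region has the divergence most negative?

B

Divergence at each region's feature centre — B: about -5, C: about +3, D: about -2. Region B is most negative.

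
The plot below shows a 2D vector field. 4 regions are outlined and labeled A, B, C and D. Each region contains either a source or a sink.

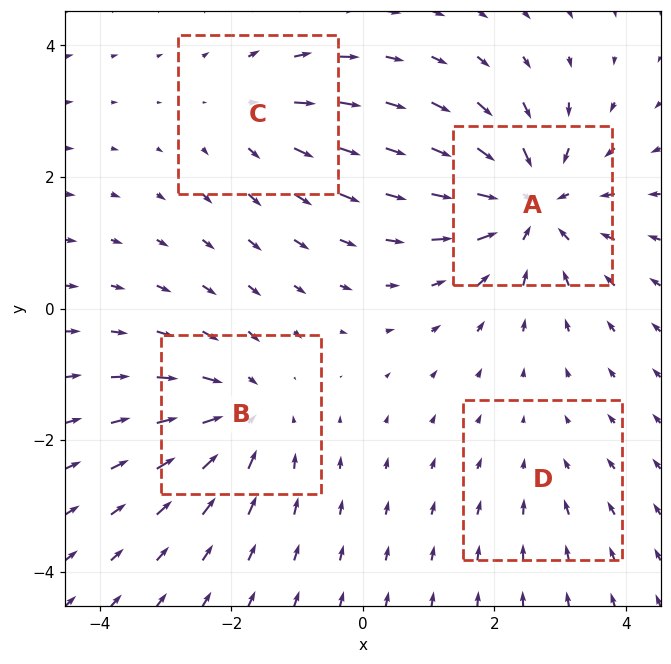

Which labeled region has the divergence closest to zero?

D

Divergence at each region's feature centre — A: about -7, B: about -5, C: about +3, D: about -2. Region D is closest to zero.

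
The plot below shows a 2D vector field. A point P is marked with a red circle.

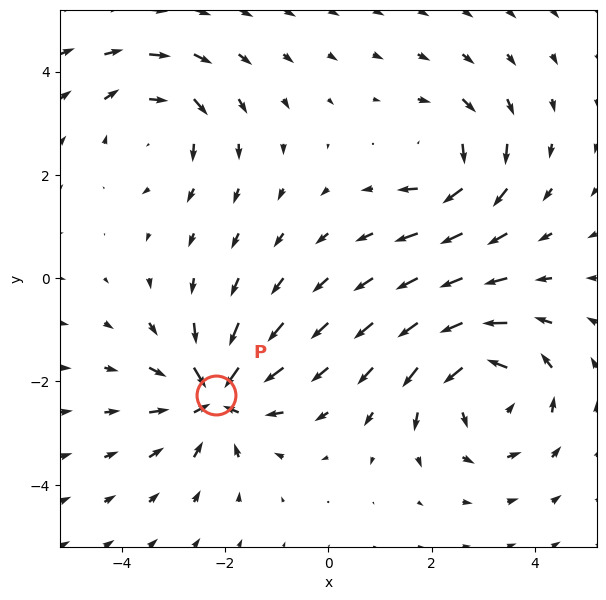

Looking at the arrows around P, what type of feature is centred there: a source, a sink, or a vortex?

sink

At P (-2.2, -2.3) the arrows converge inward. Divergence about -5, curl ≈0 — negative divergence with near-zero curl is a sink.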